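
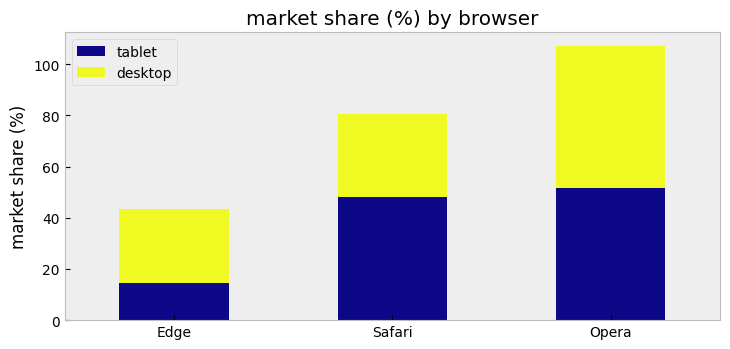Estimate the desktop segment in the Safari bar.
desktop top ≈ 80, bottom ≈ 50; segment ≈ 30.

≈ 30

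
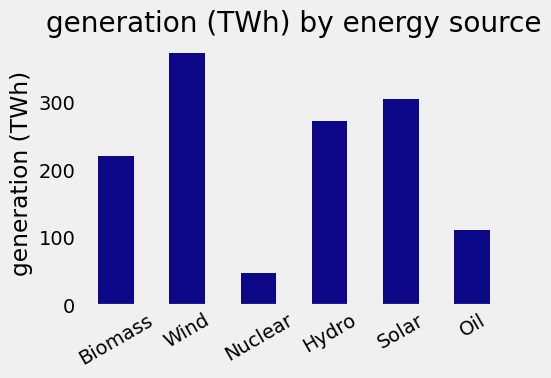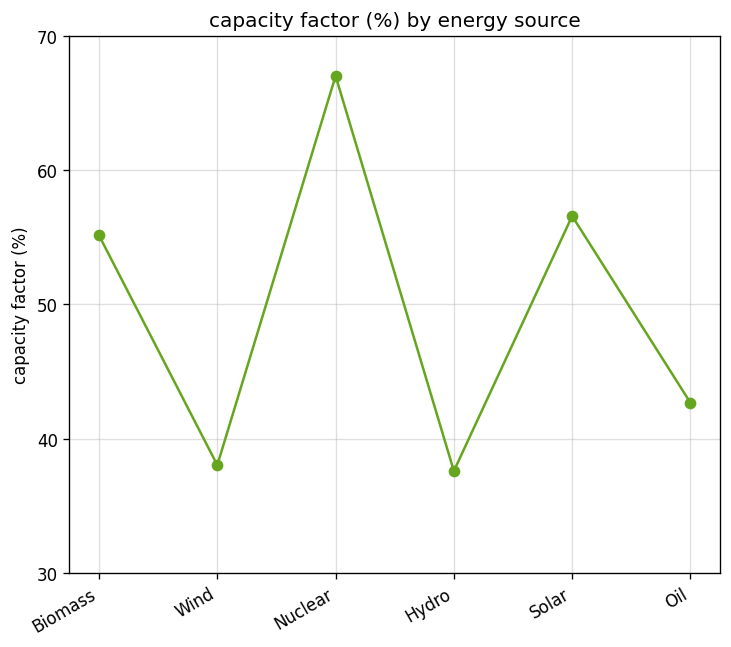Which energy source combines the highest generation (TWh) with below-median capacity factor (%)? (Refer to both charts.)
Wind

Chart 2 median capacity factor (%) ≈ 50; below-median energy sources: Wind, Hydro, Oil. Among those, Wind has the highest generation (TWh) (≈ 350).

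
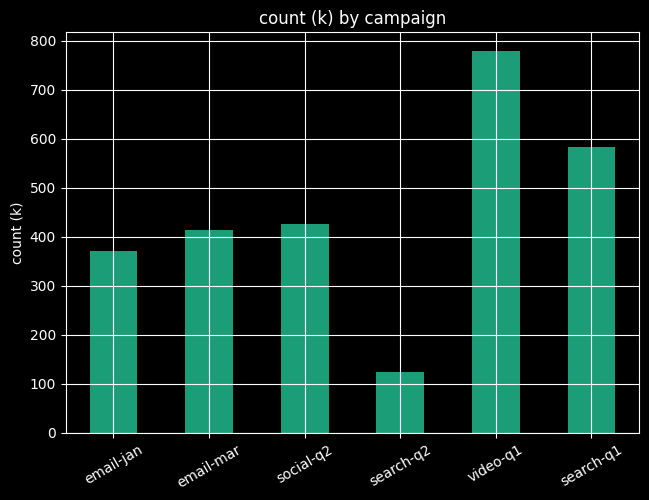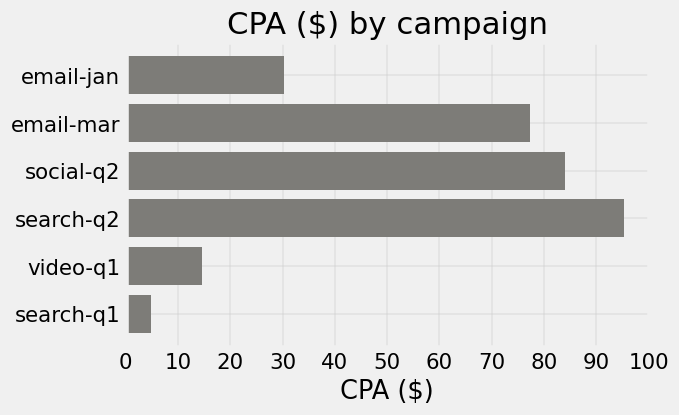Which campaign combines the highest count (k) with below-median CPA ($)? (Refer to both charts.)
Chart 2 median CPA ($) ≈ 50; below-median campaigns: email-jan, video-q1, search-q1. Among those, video-q1 has the highest count (k) (≈ 800).

video-q1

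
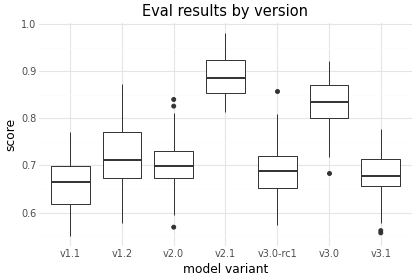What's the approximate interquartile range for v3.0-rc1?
Q3 ≈ 0.72, Q1 ≈ 0.66; IQR ≈ 0.06.

≈ 0.06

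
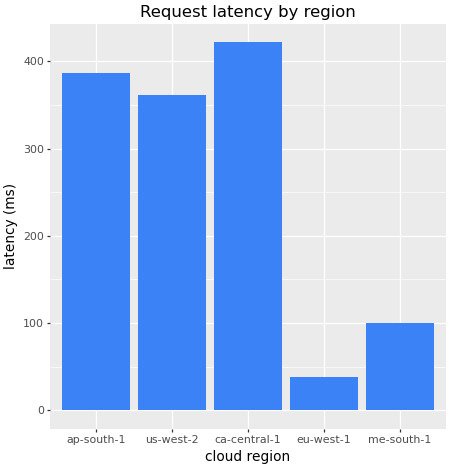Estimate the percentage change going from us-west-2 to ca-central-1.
≈ +14.3%

us-west-2 ≈ 350, ca-central-1 ≈ 400; (400 − 350) / 350 ≈ +14.3%.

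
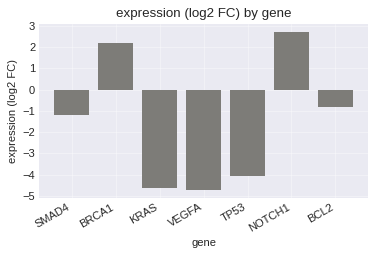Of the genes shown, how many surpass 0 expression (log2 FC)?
Above 0: BRCA1, NOTCH1.

2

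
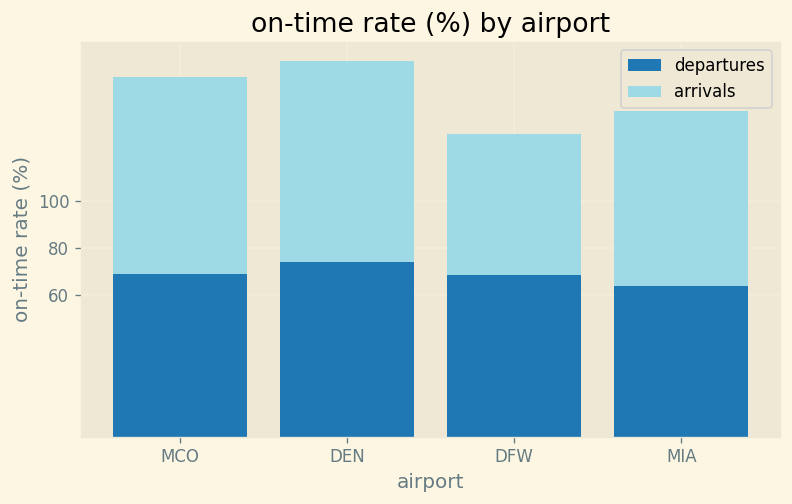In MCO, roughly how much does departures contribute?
departures top ≈ 60, bottom ≈ 0; segment ≈ 60.

≈ 60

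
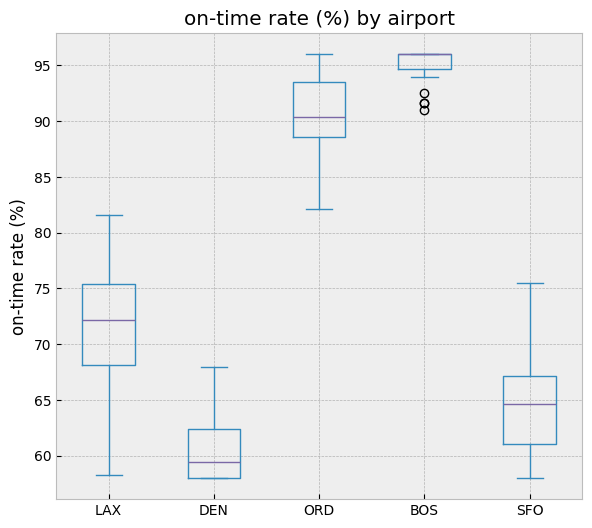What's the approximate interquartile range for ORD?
≈ 5

Q3 ≈ 95, Q1 ≈ 90; IQR ≈ 5.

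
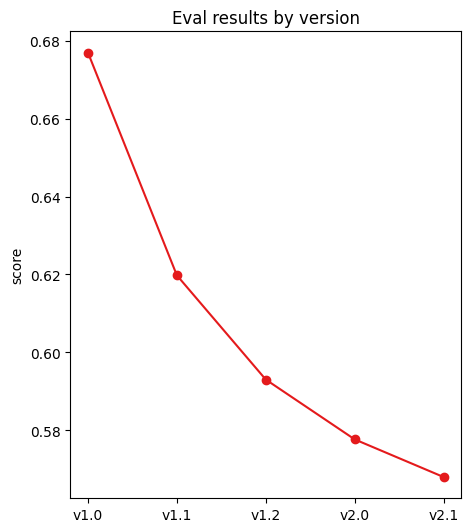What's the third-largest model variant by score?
Top 4: v1.0 ≈ 0.68, v1.1 ≈ 0.62, v1.2 ≈ 0.59, v2.0 ≈ 0.58.

v1.2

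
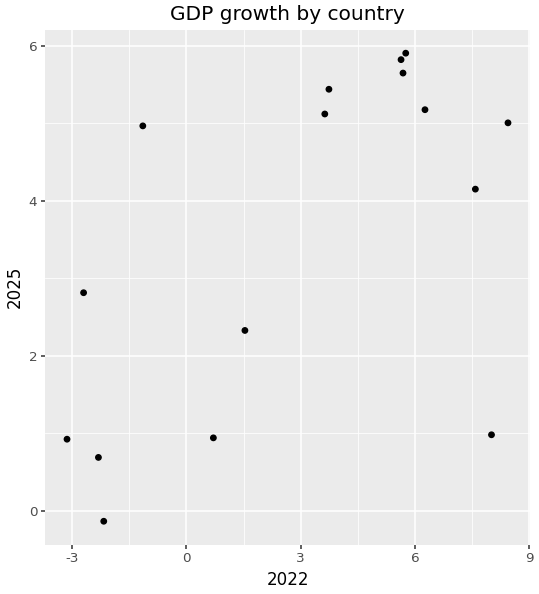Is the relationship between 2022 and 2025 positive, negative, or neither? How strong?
positive, moderate

Points are positively correlated; moderate (|r| ≈ 0.6).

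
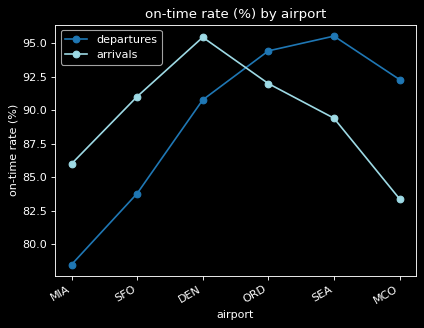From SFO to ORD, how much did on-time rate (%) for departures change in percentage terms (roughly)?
SFO ≈ 84, ORD ≈ 94; (94 − 84) / 84 ≈ +11.9%.

≈ +11.9%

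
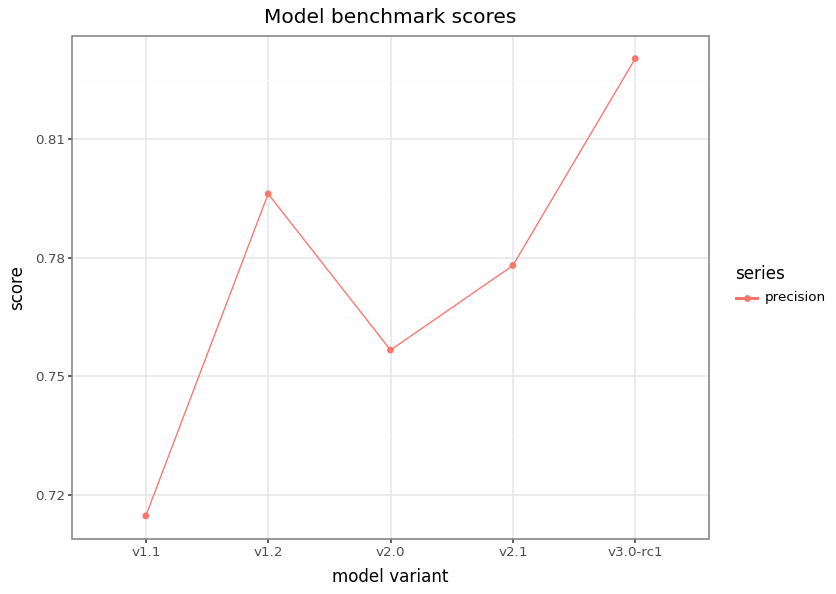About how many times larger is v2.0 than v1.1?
v2.0 ≈ 0.76, v1.1 ≈ 0.71; 0.76/0.71 ≈ 1.07.

≈ 1.07×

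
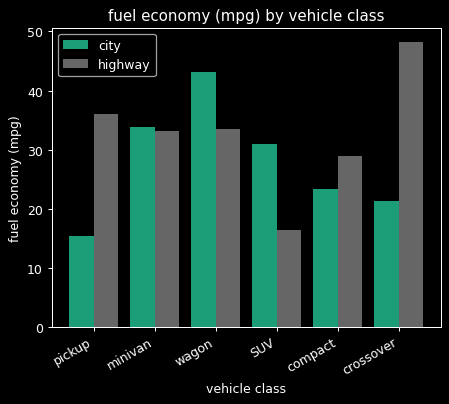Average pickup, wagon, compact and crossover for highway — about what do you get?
(35 + 35 + 30 + 50) / 4 ≈ 38.

≈ 38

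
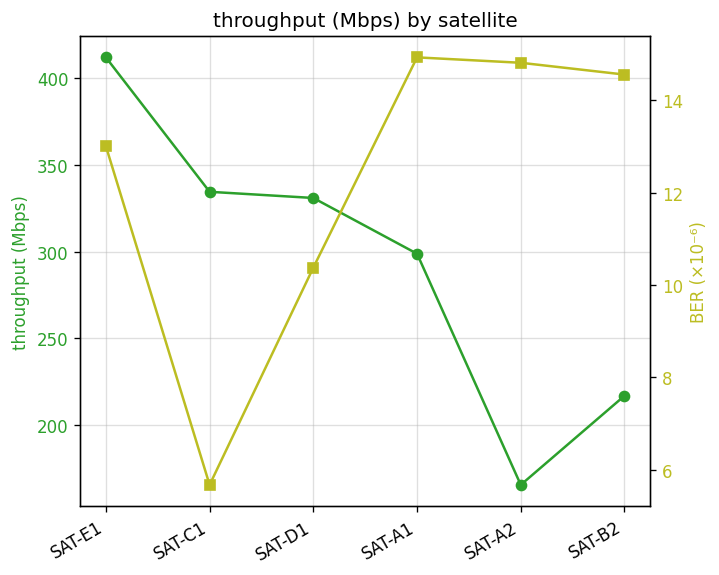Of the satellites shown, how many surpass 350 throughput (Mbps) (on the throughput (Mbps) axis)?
1

Above 350: SAT-E1.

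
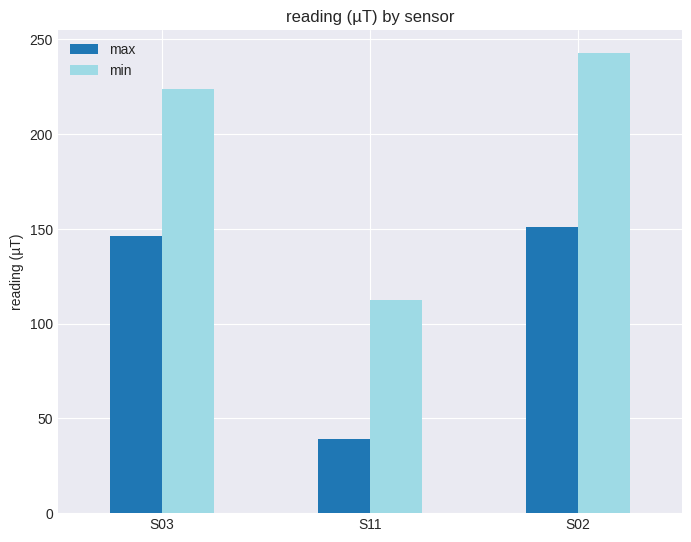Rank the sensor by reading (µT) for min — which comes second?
S03

Top 3 for min: S02 ≈ 250, S03 ≈ 225, S11 ≈ 100.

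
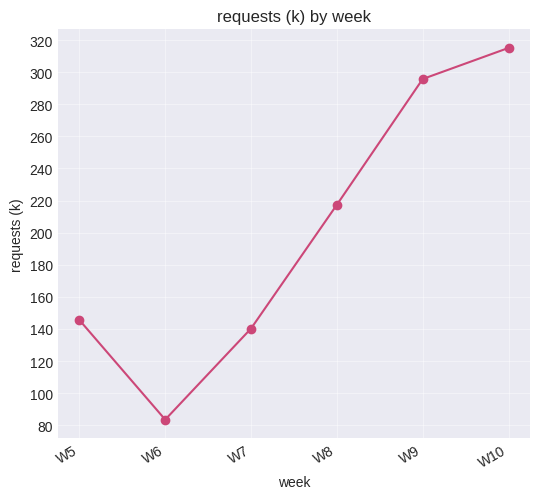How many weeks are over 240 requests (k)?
2

Above 240: W9, W10.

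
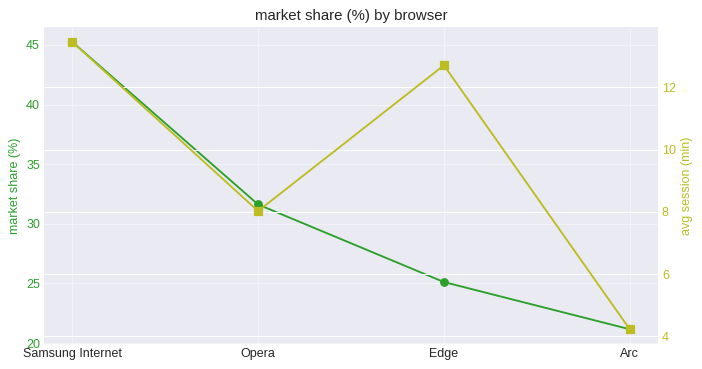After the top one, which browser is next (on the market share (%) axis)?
Top 3 (on the market share (%) axis): Samsung Internet ≈ 45, Opera ≈ 30, Edge ≈ 25.

Opera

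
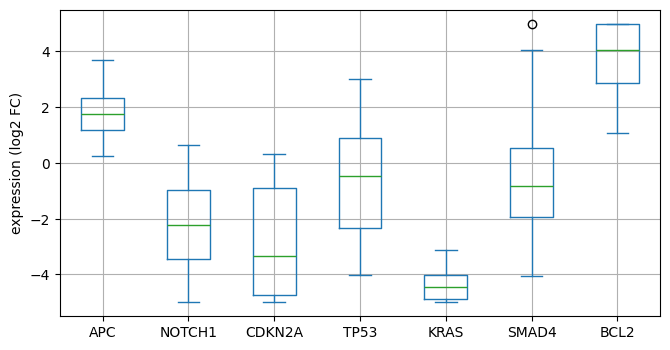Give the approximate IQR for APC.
≈ 1

Q3 ≈ 2, Q1 ≈ 1; IQR ≈ 1.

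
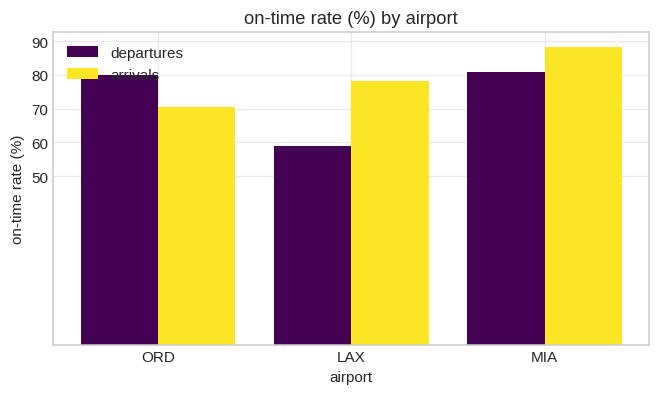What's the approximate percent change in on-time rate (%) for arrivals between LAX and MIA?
≈ +12.5%

LAX ≈ 80, MIA ≈ 90; (90 − 80) / 80 ≈ +12.5%.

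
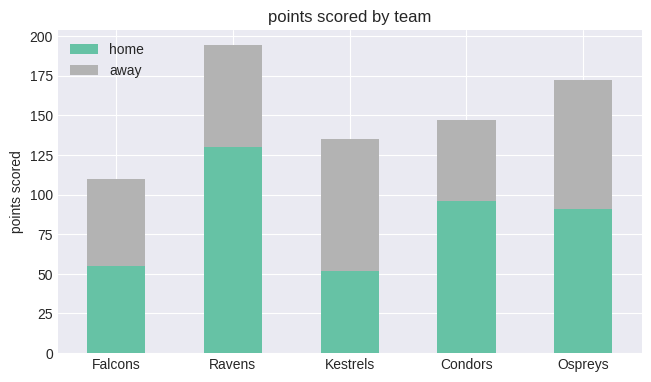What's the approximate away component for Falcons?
away top ≈ 120, bottom ≈ 60; segment ≈ 60.

≈ 60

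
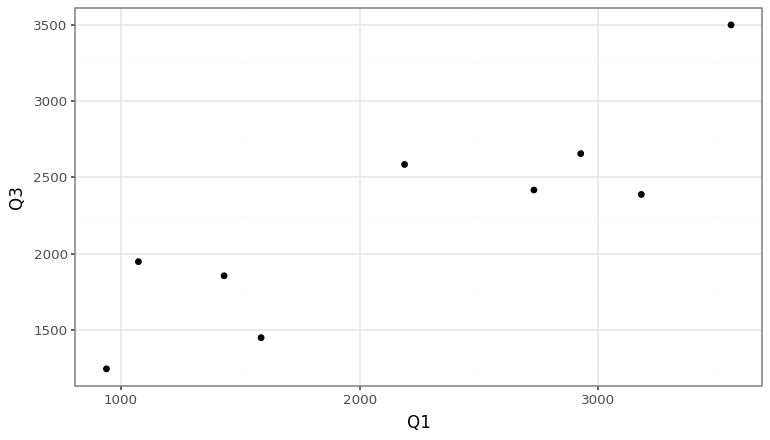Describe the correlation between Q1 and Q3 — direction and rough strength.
positive, strong

Points are positively correlated; strong (|r| ≈ 0.9).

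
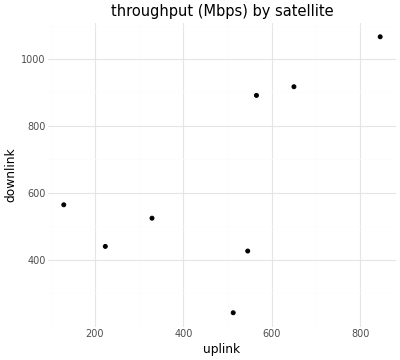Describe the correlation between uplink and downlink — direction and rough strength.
positive, moderate

Points are positively correlated; moderate (|r| ≈ 0.6).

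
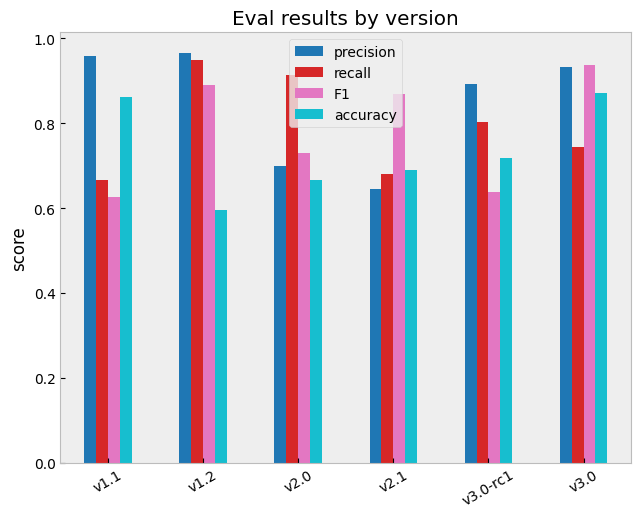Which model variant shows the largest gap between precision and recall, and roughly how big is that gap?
v1.1, ≈ 0.3

v1.1: precision ≈ 1.0, recall ≈ 0.7 → gap ≈ 0.3. Next-largest (v2.0) is only ≈ 0.2.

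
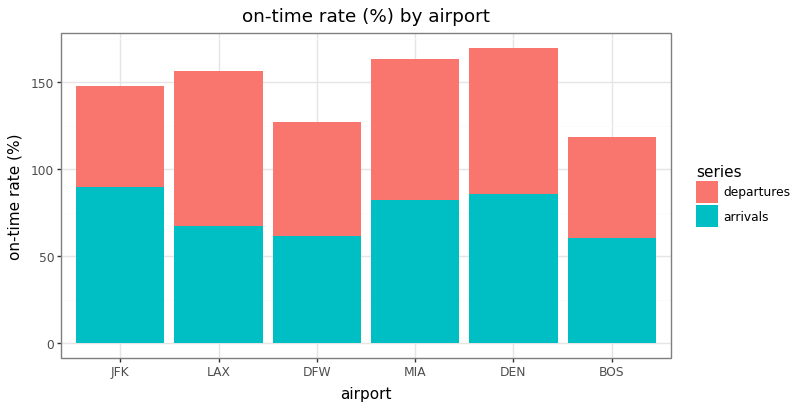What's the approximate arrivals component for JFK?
arrivals top ≈ 80, bottom ≈ 0; segment ≈ 80.

≈ 80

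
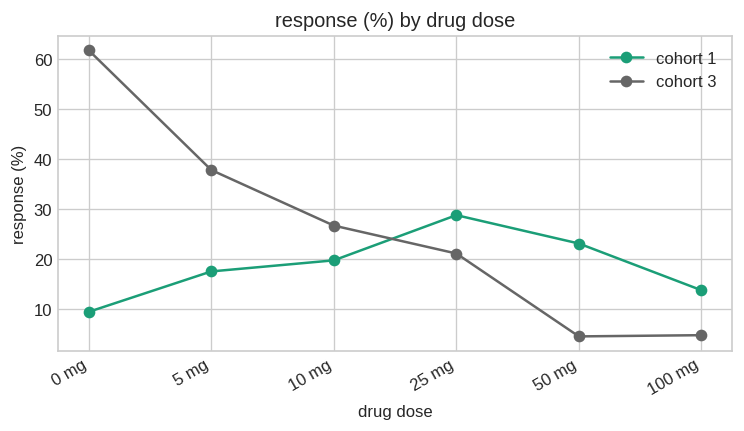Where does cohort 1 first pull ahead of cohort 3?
10 mg: cohort 1 ≈ 20 vs cohort 3 ≈ 25 (not yet); 25 mg: cohort 1 ≈ 30 vs cohort 3 ≈ 20 (first crossover).

25 mg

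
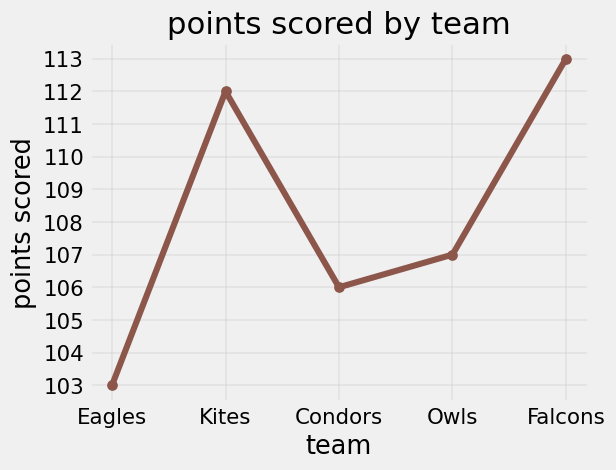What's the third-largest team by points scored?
Top 4: Falcons ≈ 113, Kites ≈ 112, Owls ≈ 107, Condors ≈ 106.

Owls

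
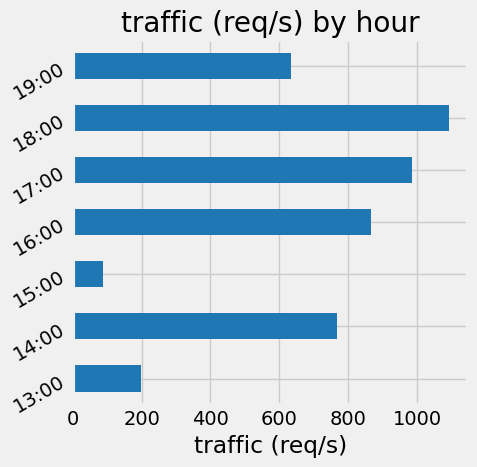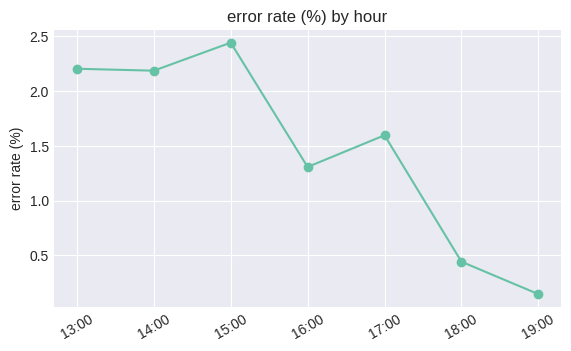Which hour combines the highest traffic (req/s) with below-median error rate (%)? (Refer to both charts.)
Chart 2 median error rate (%) ≈ 1.5; below-median hours: 16:00, 18:00, 19:00. Among those, 18:00 has the highest traffic (req/s) (≈ 1000).

18:00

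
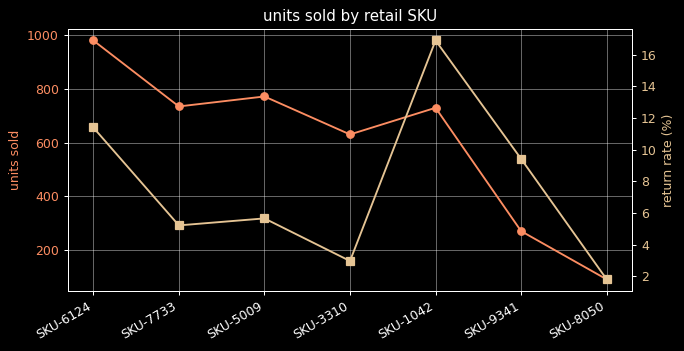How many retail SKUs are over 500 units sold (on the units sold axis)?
Above 500: SKU-6124, SKU-7733, SKU-5009, SKU-3310, SKU-1042.

5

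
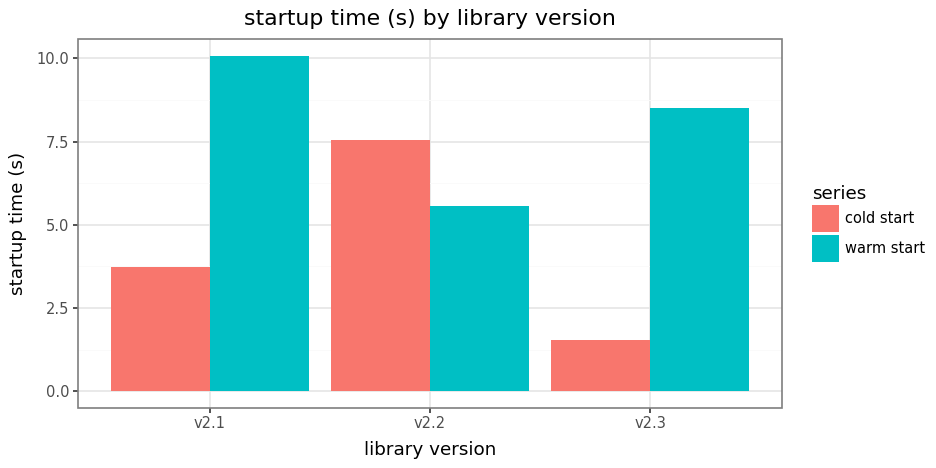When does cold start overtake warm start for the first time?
v2.1: cold start ≈ 4 vs warm start ≈ 10 (not yet); v2.2: cold start ≈ 8 vs warm start ≈ 6 (first crossover).

v2.2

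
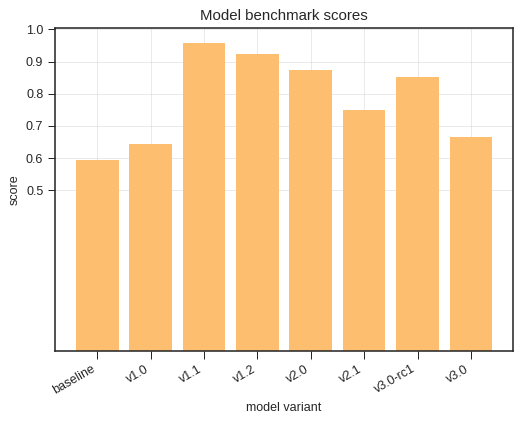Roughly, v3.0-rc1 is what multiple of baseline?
≈ 1.5×

v3.0-rc1 ≈ 0.9, baseline ≈ 0.6; 0.9/0.6 ≈ 1.5.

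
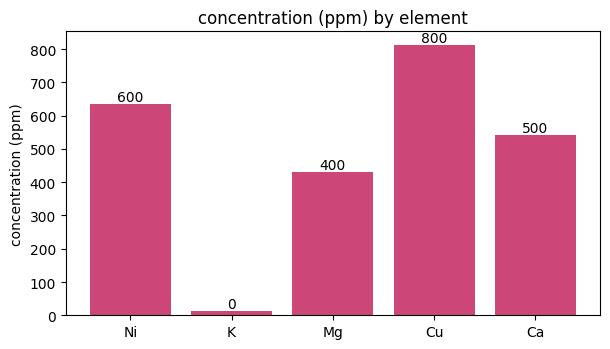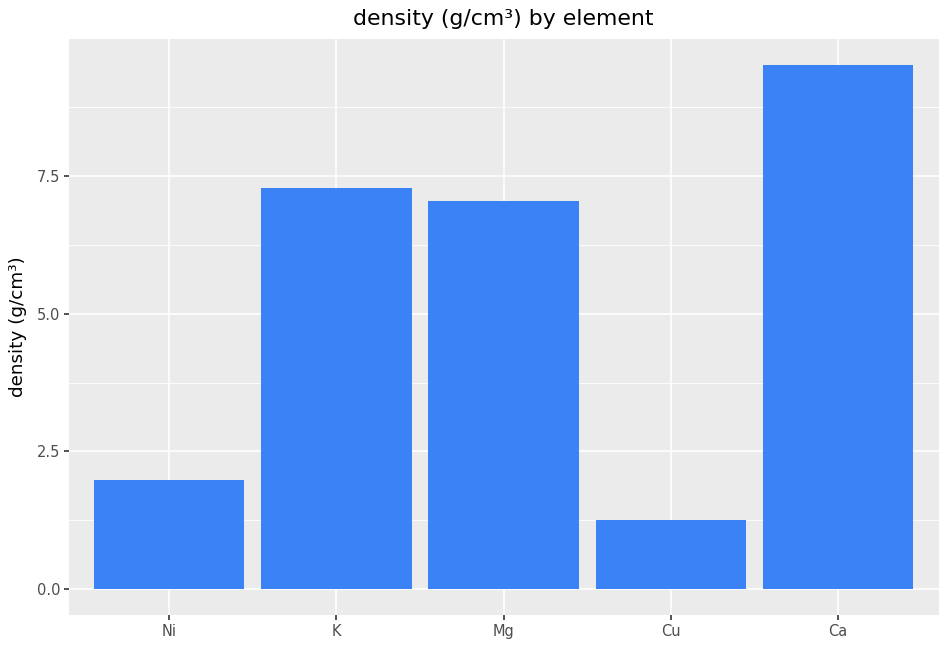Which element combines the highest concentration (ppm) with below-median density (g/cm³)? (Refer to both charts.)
Cu

Chart 2 median density (g/cm³) ≈ 7; below-median elements: Ni, Cu. Among those, Cu has the highest concentration (ppm) (≈ 800).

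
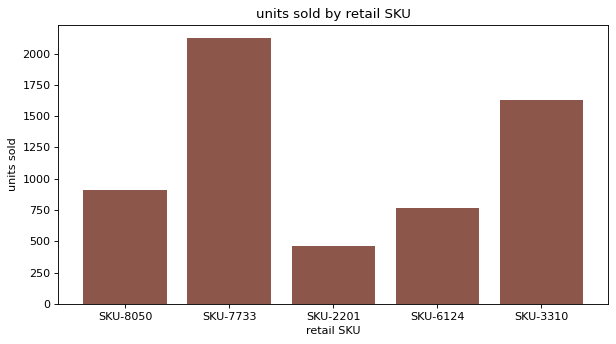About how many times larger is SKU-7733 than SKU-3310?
SKU-7733 ≈ 2200, SKU-3310 ≈ 1600; 2200/1600 ≈ 1.38.

≈ 1.38×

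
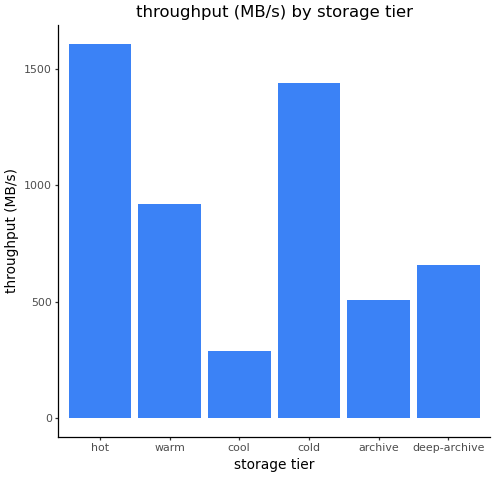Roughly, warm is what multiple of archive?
≈ 1.67×

warm ≈ 1000, archive ≈ 600; 1000/600 ≈ 1.67.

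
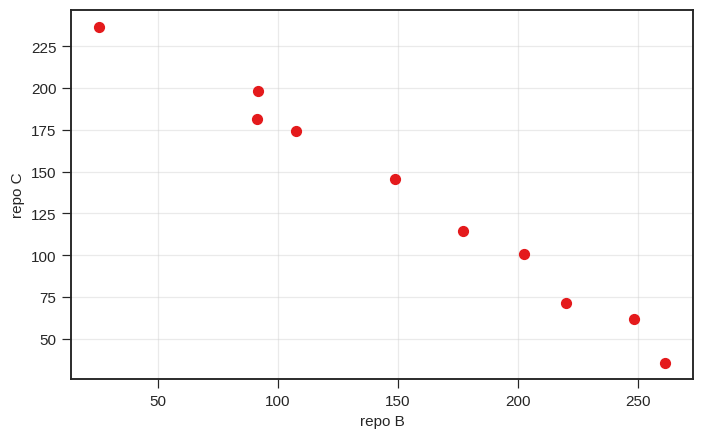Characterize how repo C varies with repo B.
Points are negatively correlated; strong (|r| ≈ 1.0).

negative, strong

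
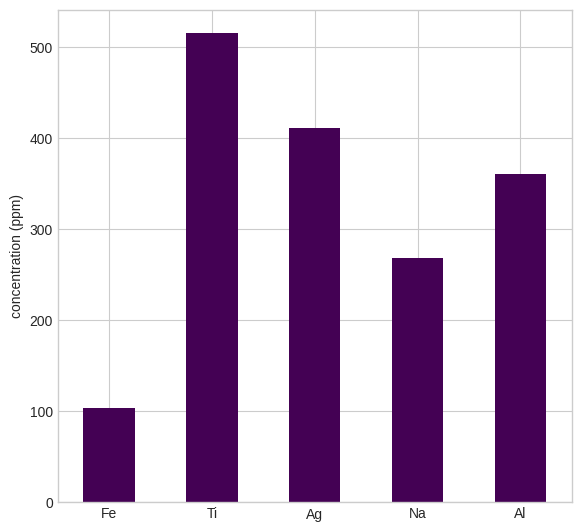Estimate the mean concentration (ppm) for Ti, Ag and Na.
≈ 383

(500 + 400 + 250) / 3 ≈ 383.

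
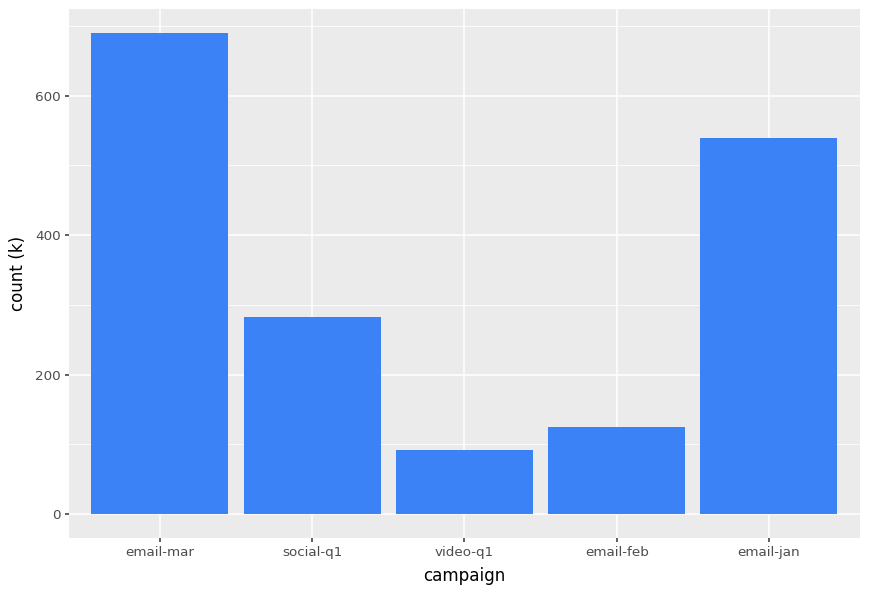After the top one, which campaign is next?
Top 3: email-mar ≈ 700, email-jan ≈ 500, social-q1 ≈ 300.

email-jan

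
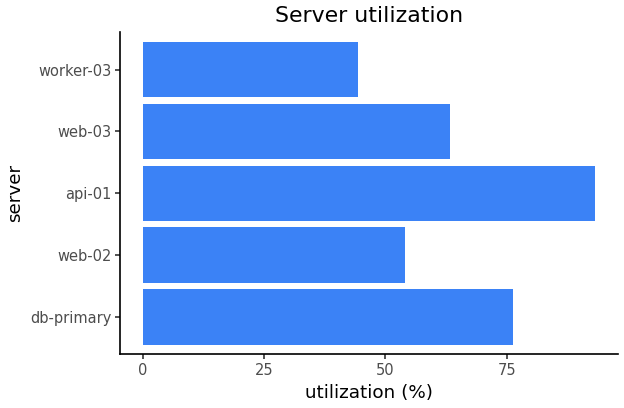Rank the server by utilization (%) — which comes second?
Top 3: api-01 ≈ 90, db-primary ≈ 80, web-03 ≈ 60.

db-primary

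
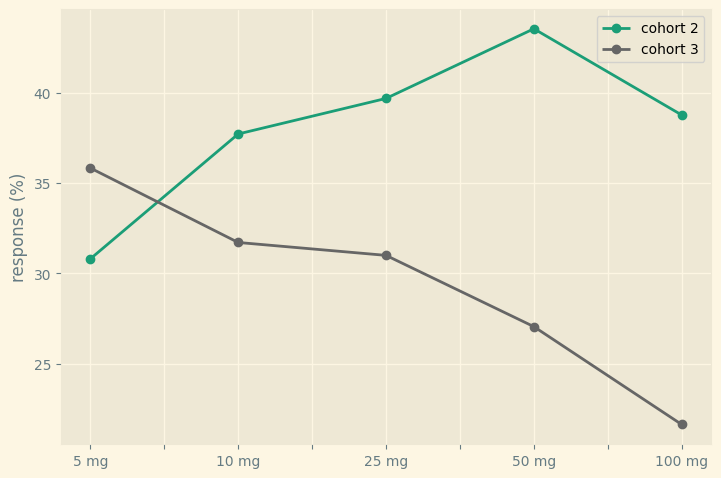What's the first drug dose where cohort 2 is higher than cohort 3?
5 mg: cohort 2 ≈ 30 vs cohort 3 ≈ 36 (not yet); 10 mg: cohort 2 ≈ 38 vs cohort 3 ≈ 32 (first crossover).

10 mg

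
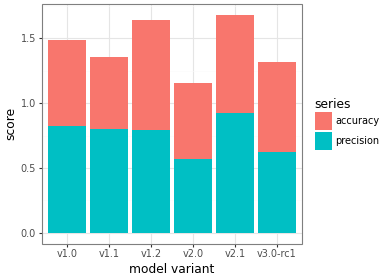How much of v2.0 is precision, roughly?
precision top ≈ 0.6, bottom ≈ 0.0; segment ≈ 0.6.

≈ 0.6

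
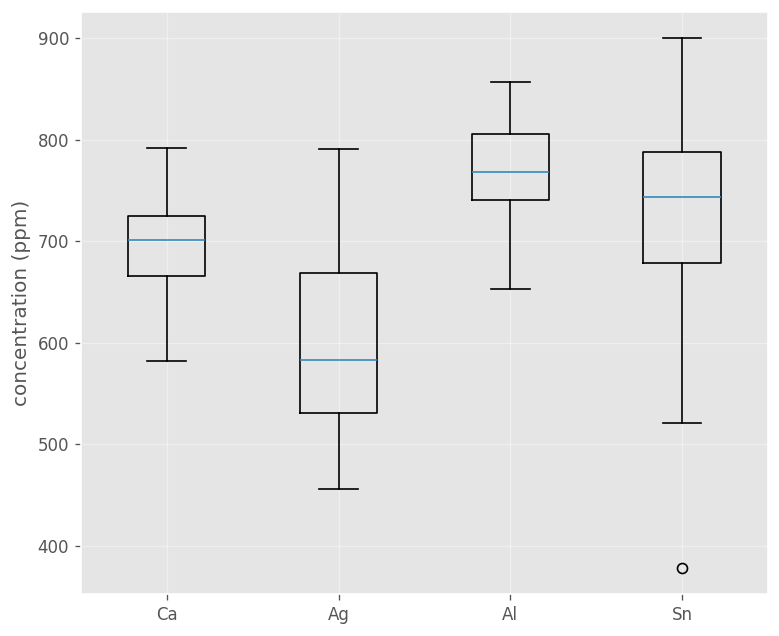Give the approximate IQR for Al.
≈ 60

Q3 ≈ 800, Q1 ≈ 740; IQR ≈ 60.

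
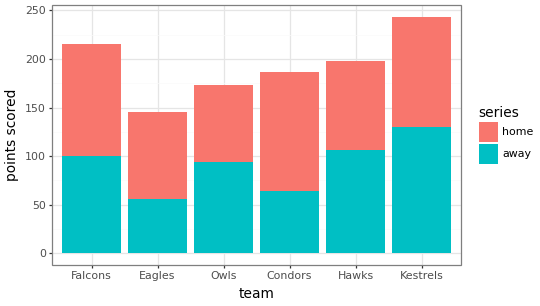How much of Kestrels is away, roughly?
away top ≈ 125, bottom ≈ 0; segment ≈ 125.

≈ 125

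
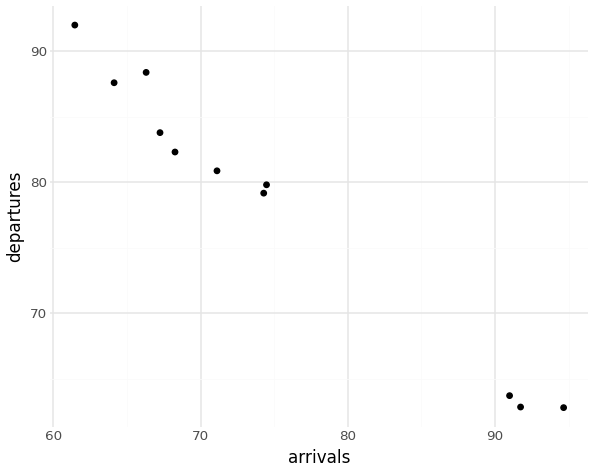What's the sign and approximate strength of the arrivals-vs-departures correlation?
negative, strong

Points are negatively correlated; strong (|r| ≈ 1.0).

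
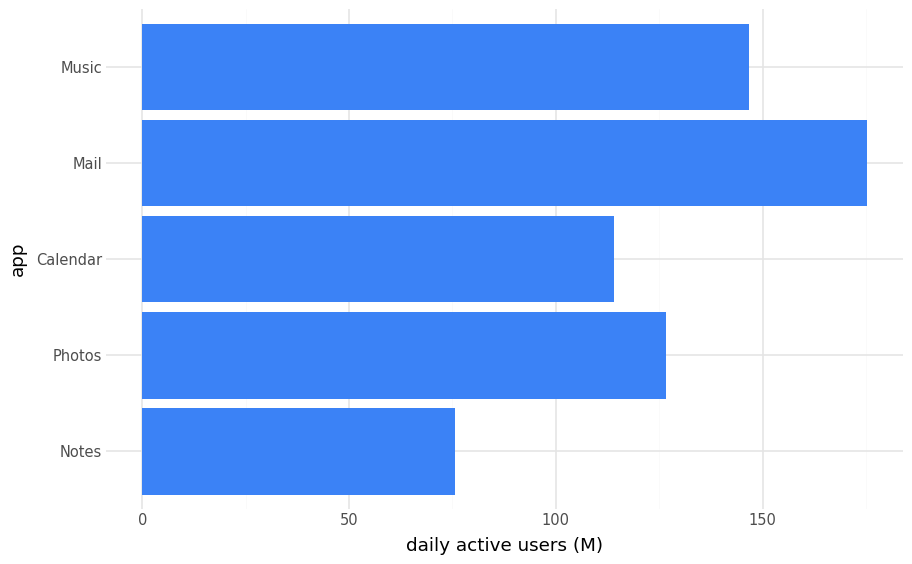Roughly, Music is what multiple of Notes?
Music ≈ 140, Notes ≈ 80; 140/80 ≈ 1.75.

≈ 1.75×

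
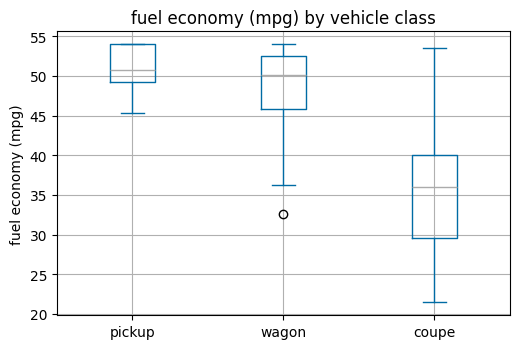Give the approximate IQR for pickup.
≈ 4

Q3 ≈ 54, Q1 ≈ 50; IQR ≈ 4.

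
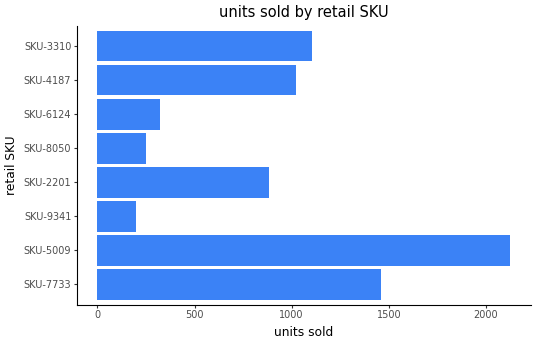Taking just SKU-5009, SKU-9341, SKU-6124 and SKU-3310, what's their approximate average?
≈ 1000

(2200 + 200 + 400 + 1200) / 4 ≈ 1000.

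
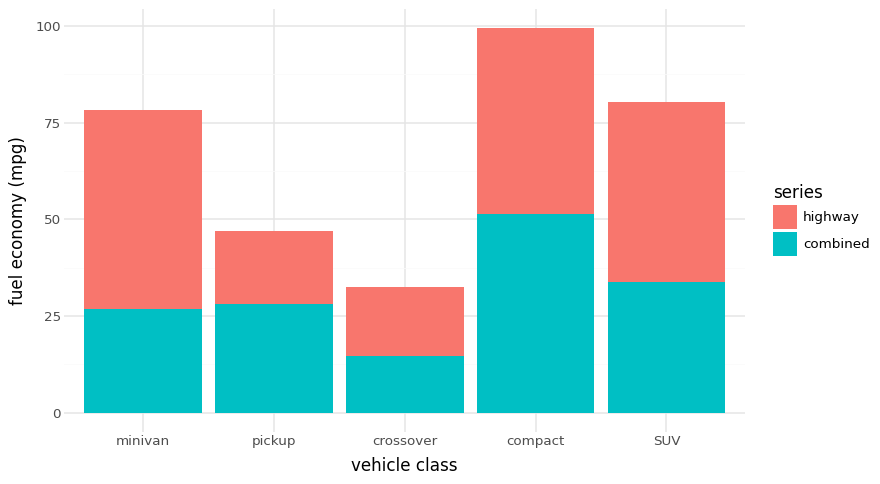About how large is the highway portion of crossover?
≈ 20

highway top ≈ 30, bottom ≈ 10; segment ≈ 20.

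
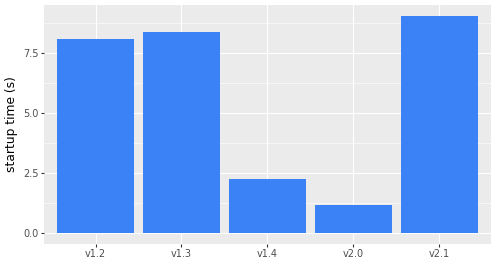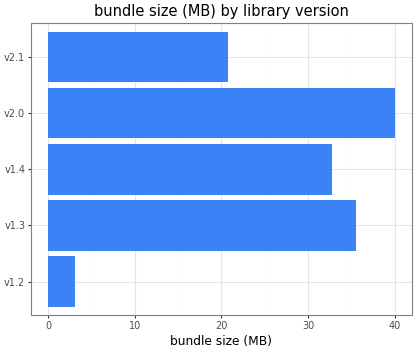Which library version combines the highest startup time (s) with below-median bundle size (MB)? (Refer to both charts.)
Chart 2 median bundle size (MB) ≈ 35; below-median library versions: v1.2, v2.1. Among those, v2.1 has the highest startup time (s) (≈ 9).

v2.1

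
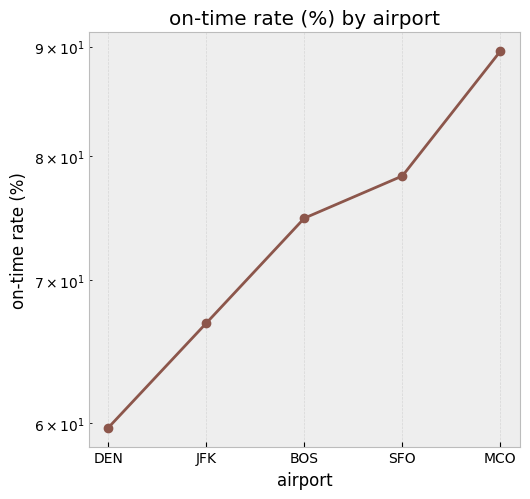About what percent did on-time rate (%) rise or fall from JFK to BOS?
JFK ≈ 65, BOS ≈ 75; (75 − 65) / 65 ≈ +15.4%.

≈ +15.4%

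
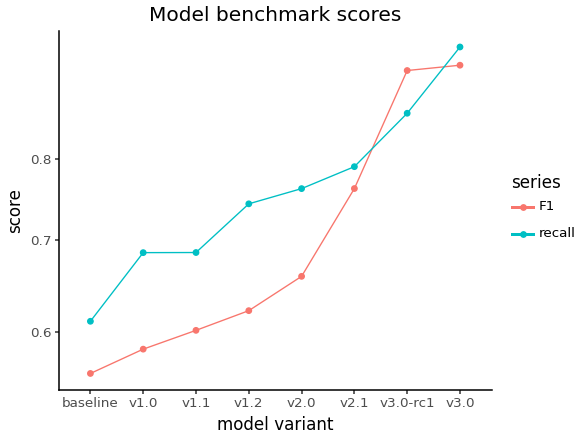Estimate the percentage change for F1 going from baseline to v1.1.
baseline ≈ 0.55, v1.1 ≈ 0.60; (0.60 − 0.55) / 0.55 ≈ +9.1%.

≈ +9.1%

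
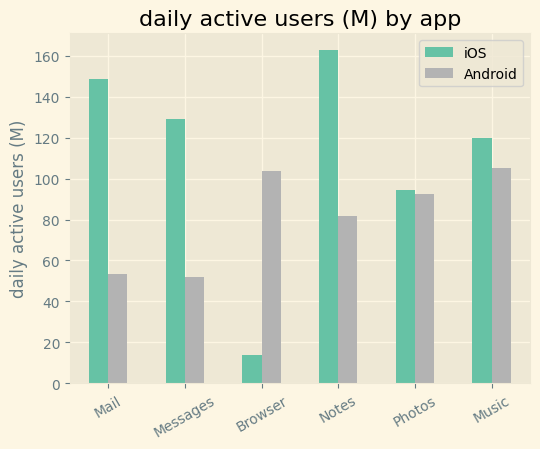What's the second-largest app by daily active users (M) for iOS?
Top 3 for iOS: Notes ≈ 160, Mail ≈ 140, Messages ≈ 120.

Mail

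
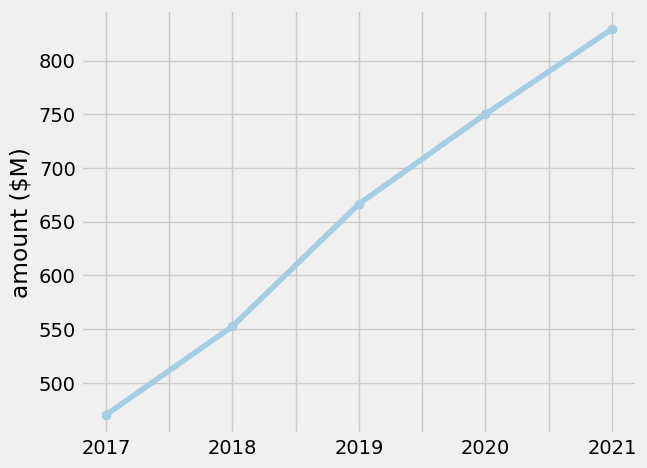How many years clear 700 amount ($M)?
Above 700: 2020, 2021.

2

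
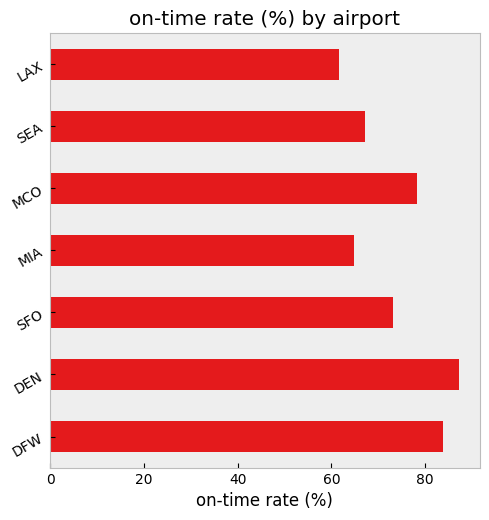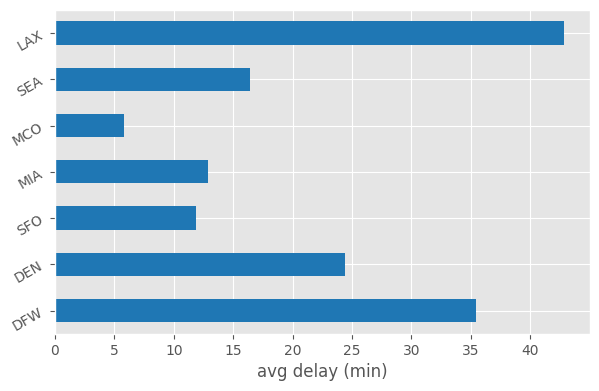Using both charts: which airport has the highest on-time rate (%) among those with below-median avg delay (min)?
MCO

Chart 2 median avg delay (min) ≈ 15; below-median airports: SFO, MIA, MCO. Among those, MCO has the highest on-time rate (%) (≈ 80).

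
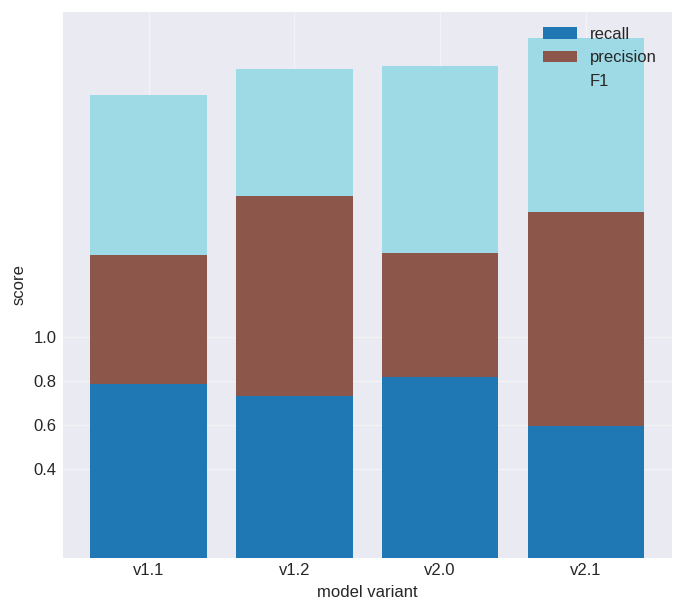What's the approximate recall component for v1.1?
≈ 0.8

recall top ≈ 0.8, bottom ≈ 0.0; segment ≈ 0.8.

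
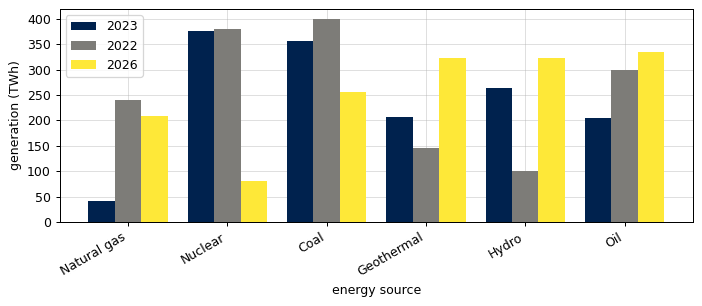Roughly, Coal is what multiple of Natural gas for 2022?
≈ 1.6×

Coal ≈ 400, Natural gas ≈ 250; 400/250 ≈ 1.6.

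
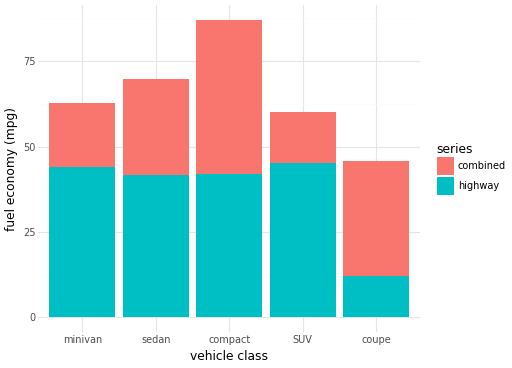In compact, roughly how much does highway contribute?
highway top ≈ 40, bottom ≈ 0; segment ≈ 40.

≈ 40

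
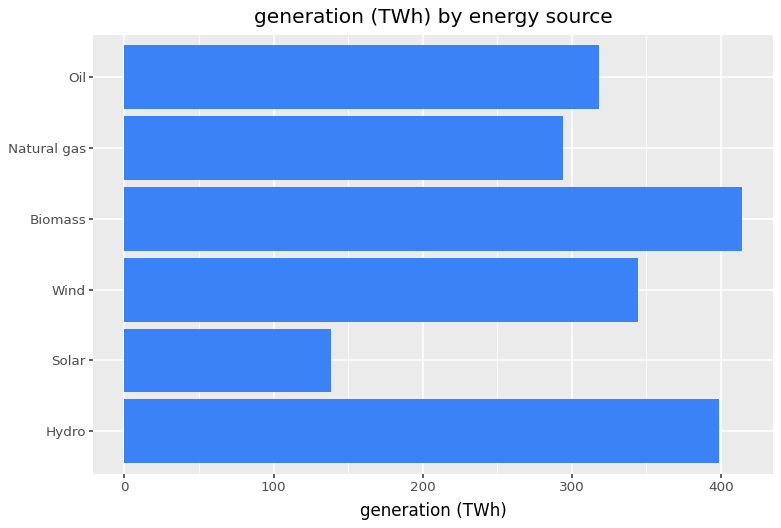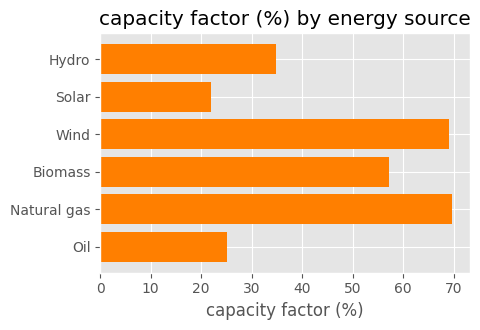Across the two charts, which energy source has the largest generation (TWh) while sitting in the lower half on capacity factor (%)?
Chart 2 median capacity factor (%) ≈ 50; below-median energy sources: Hydro, Solar, Oil. Among those, Hydro has the highest generation (TWh) (≈ 400).

Hydro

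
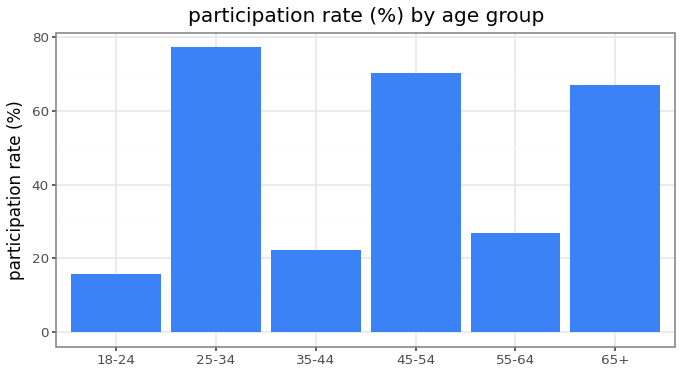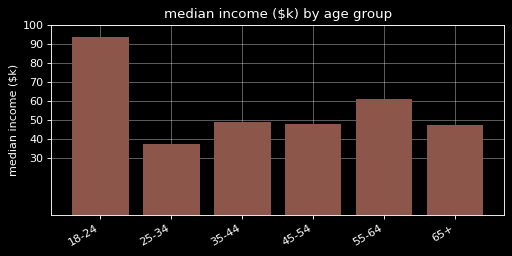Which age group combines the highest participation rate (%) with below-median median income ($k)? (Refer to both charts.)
Chart 2 median median income ($k) ≈ 50; below-median age groups: 25-34, 45-54, 65+. Among those, 25-34 has the highest participation rate (%) (≈ 80).

25-34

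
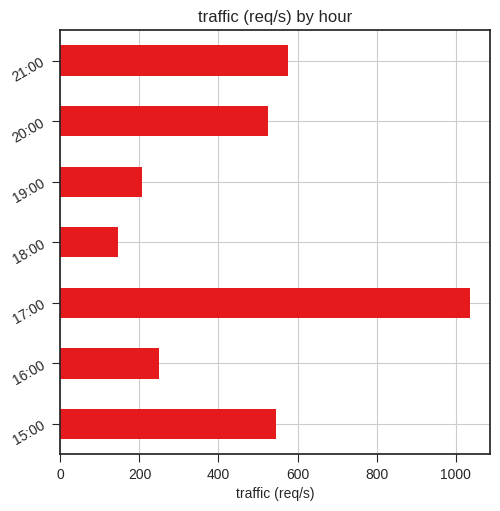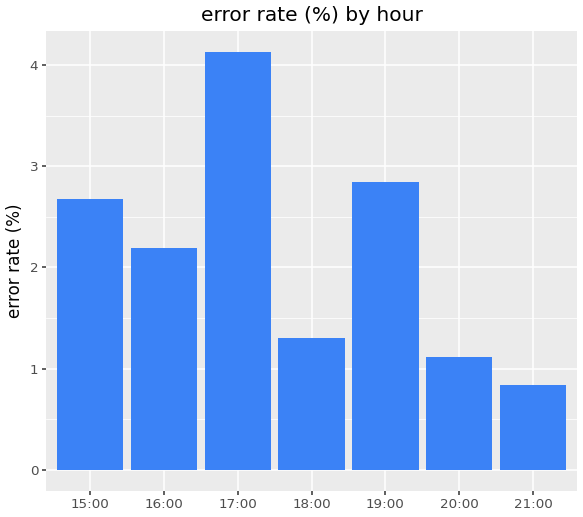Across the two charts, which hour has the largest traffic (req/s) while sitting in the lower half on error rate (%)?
21:00

Chart 2 median error rate (%) ≈ 2; below-median hours: 18:00, 20:00, 21:00. Among those, 21:00 has the highest traffic (req/s) (≈ 600).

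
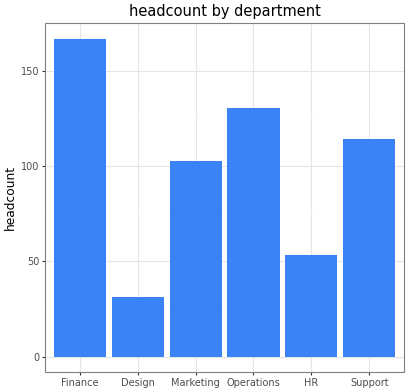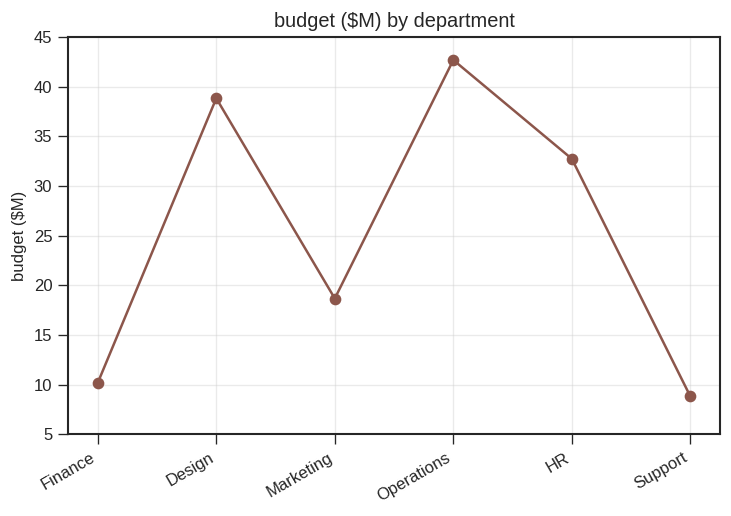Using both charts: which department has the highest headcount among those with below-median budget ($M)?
Chart 2 median budget ($M) ≈ 25; below-median departments: Finance, Marketing, Support. Among those, Finance has the highest headcount (≈ 160).

Finance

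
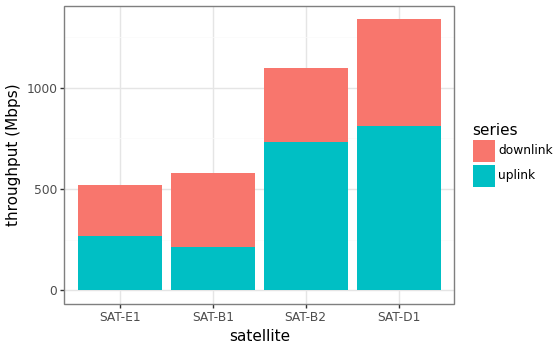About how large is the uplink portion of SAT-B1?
≈ 200

uplink top ≈ 200, bottom ≈ 0; segment ≈ 200.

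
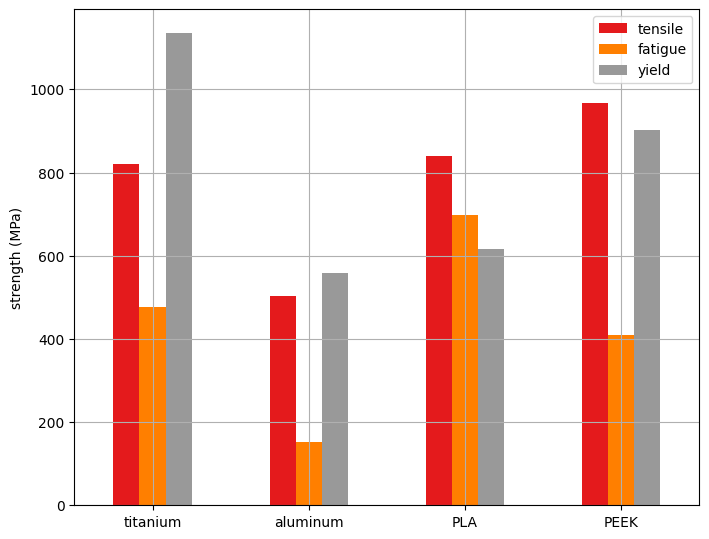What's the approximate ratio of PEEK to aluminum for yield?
≈ 1.5×

PEEK ≈ 900, aluminum ≈ 600; 900/600 ≈ 1.5.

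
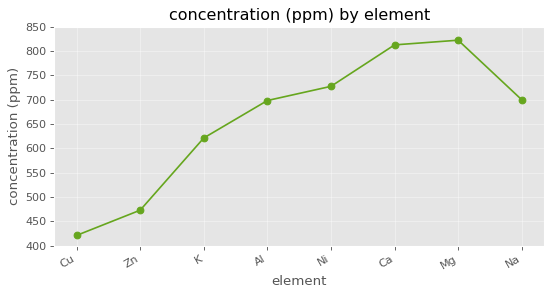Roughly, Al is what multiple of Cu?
≈ 1.75×

Al ≈ 700, Cu ≈ 400; 700/400 ≈ 1.75.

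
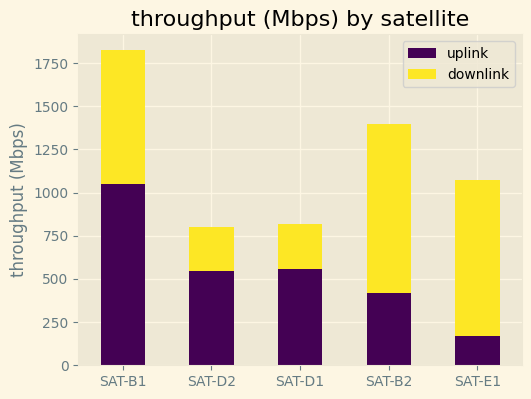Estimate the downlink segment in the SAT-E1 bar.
downlink top ≈ 1000, bottom ≈ 200; segment ≈ 800.

≈ 800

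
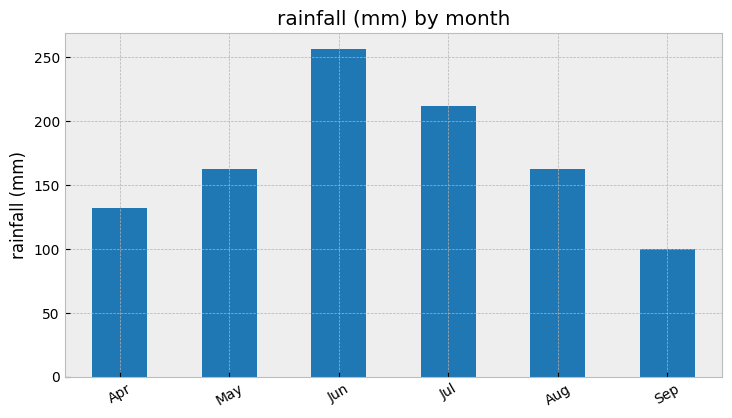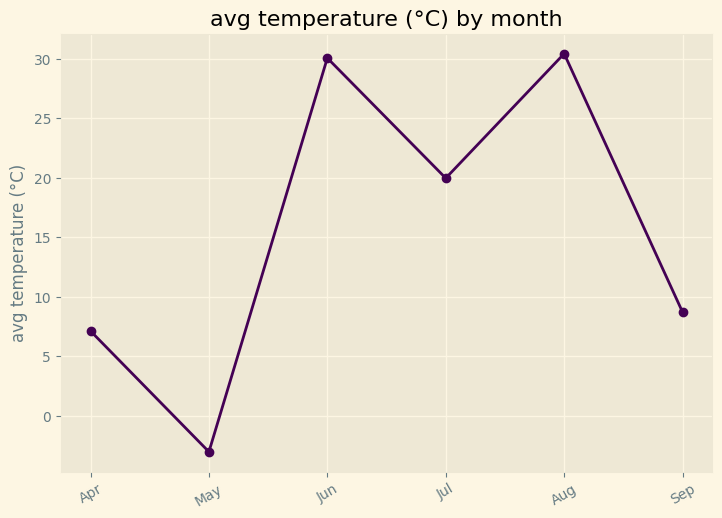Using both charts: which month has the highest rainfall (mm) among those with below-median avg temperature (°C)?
May

Chart 2 median avg temperature (°C) ≈ 15; below-median months: Apr, May, Sep. Among those, May has the highest rainfall (mm) (≈ 150).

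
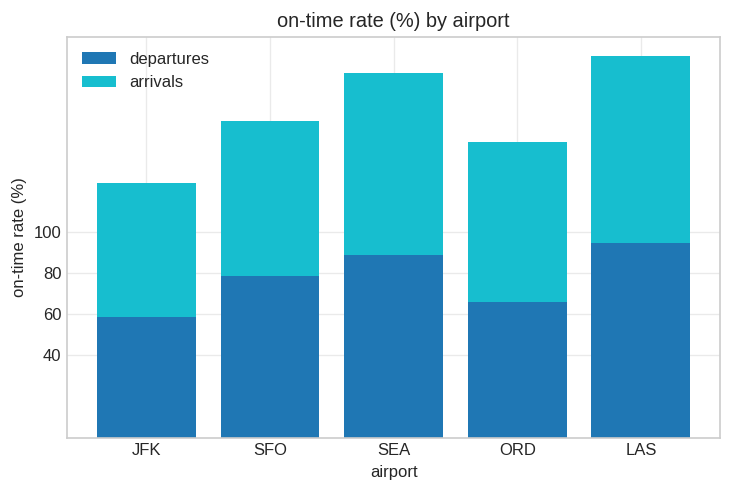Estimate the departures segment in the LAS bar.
departures top ≈ 100, bottom ≈ 0; segment ≈ 100.

≈ 100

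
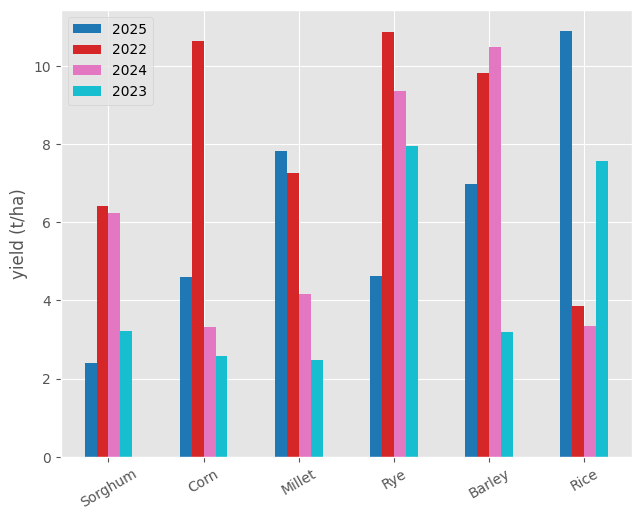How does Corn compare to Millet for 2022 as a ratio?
≈ 1.57×

Corn ≈ 11, Millet ≈ 7; 11/7 ≈ 1.57.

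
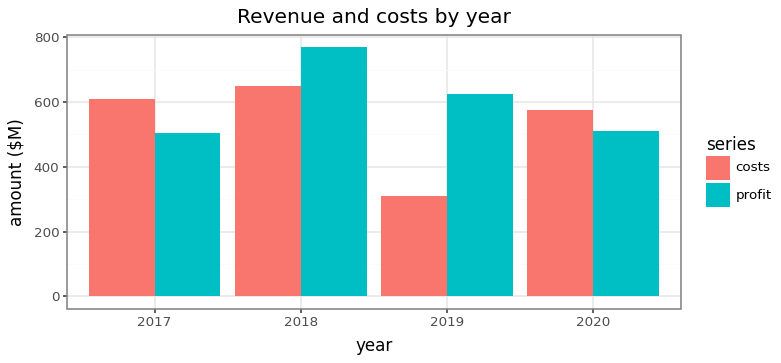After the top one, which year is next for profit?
Top 3 for profit: 2018 ≈ 800, 2019 ≈ 600, 2020 ≈ 500.

2019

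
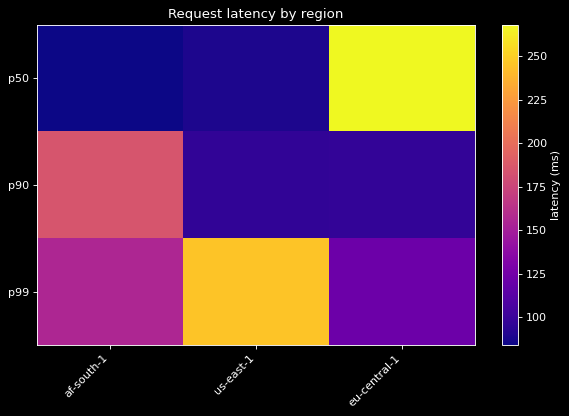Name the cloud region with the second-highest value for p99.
af-south-1

Top 3 for p99: us-east-1 ≈ 240, af-south-1 ≈ 160, eu-central-1 ≈ 120.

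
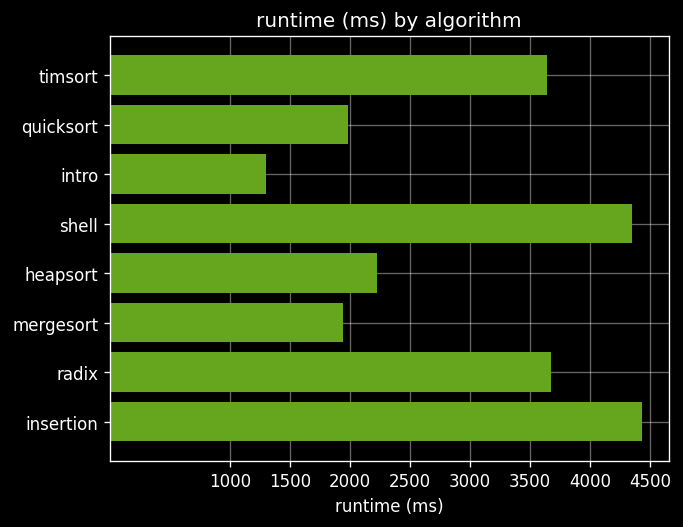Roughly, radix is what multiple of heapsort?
radix ≈ 3500, heapsort ≈ 2000; 3500/2000 ≈ 1.75.

≈ 1.75×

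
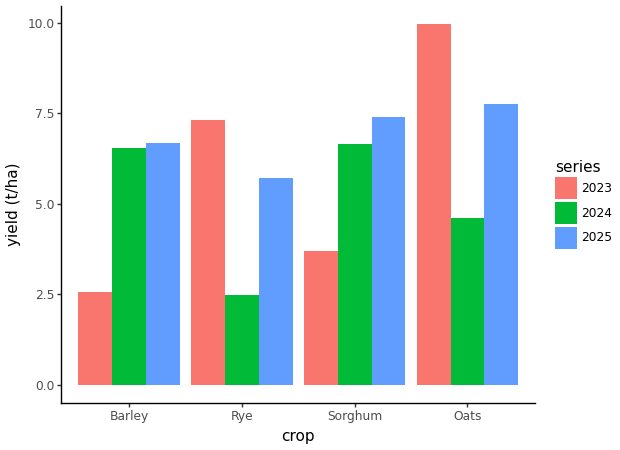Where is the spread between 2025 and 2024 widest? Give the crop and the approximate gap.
Rye: 2025 ≈ 6, 2024 ≈ 2 → gap ≈ 4. Next-largest (Oats) is only ≈ 3.

Rye, ≈ 4 t/ha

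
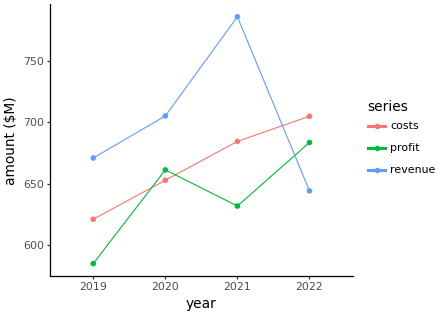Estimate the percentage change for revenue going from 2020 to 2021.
2020 ≈ 700, 2021 ≈ 780; (780 − 700) / 700 ≈ +11.4%.

≈ +11.4%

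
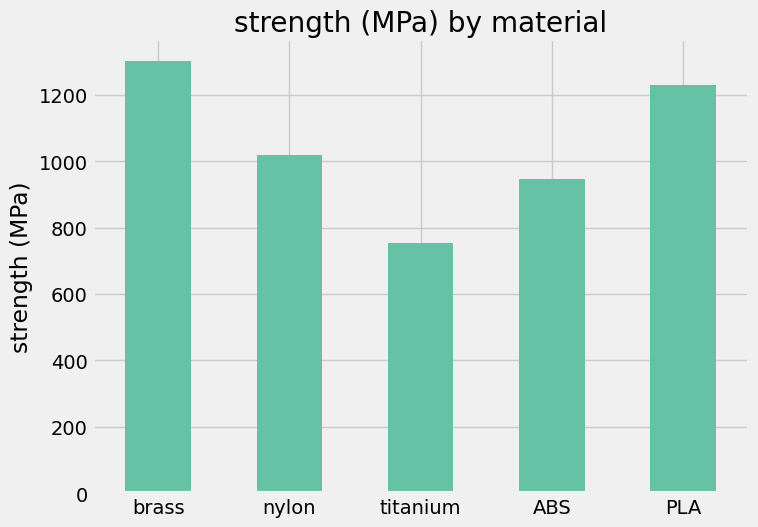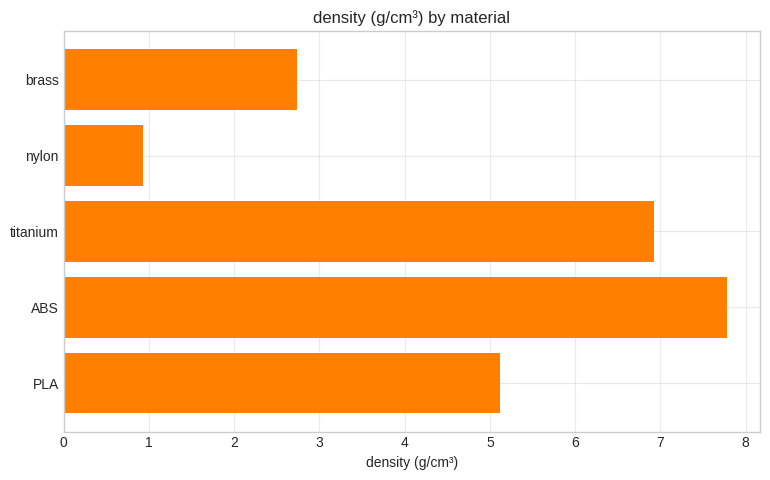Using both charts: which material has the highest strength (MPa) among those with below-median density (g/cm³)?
Chart 2 median density (g/cm³) ≈ 5; below-median materials: brass, nylon. Among those, brass has the highest strength (MPa) (≈ 1400).

brass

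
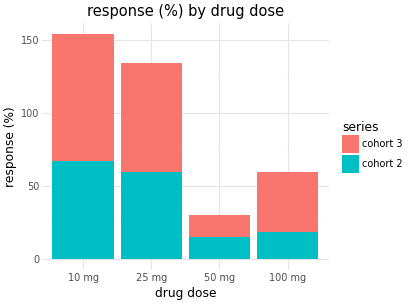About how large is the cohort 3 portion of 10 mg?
≈ 100

cohort 3 top ≈ 160, bottom ≈ 60; segment ≈ 100.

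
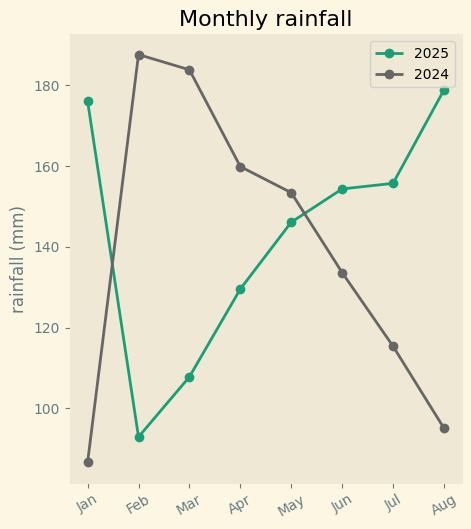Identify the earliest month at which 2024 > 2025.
Feb

Jan: 2024 ≈ 90 vs 2025 ≈ 180 (not yet); Feb: 2024 ≈ 190 vs 2025 ≈ 90 (first crossover).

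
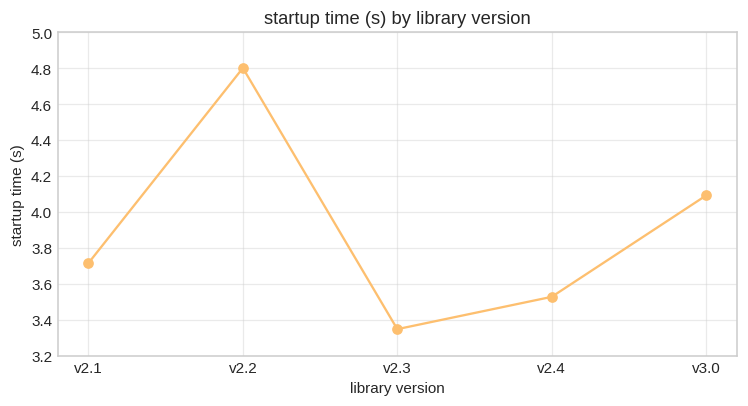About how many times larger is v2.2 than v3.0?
≈ 1.2×

v2.2 ≈ 4.8, v3.0 ≈ 4.0; 4.8/4.0 ≈ 1.2.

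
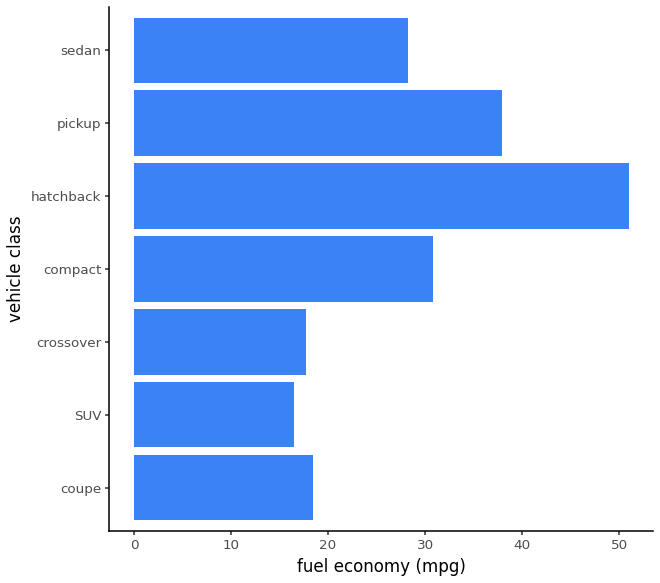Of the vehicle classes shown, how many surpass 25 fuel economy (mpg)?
Above 25: compact, hatchback, pickup, sedan.

4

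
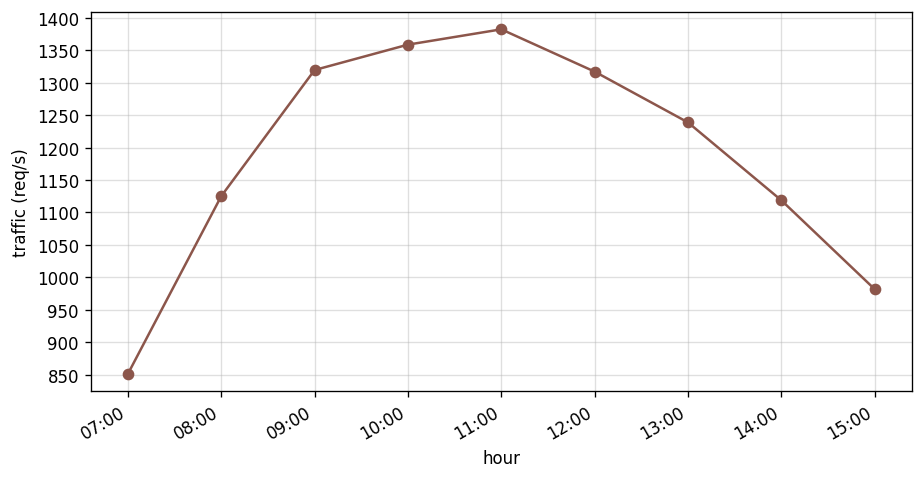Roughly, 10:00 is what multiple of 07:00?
≈ 1.59×

10:00 ≈ 1350, 07:00 ≈ 850; 1350/850 ≈ 1.59.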